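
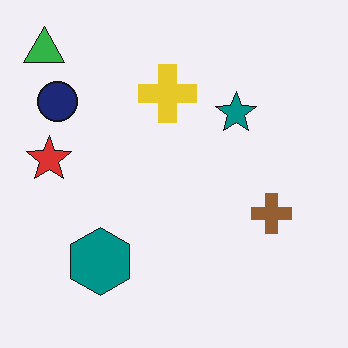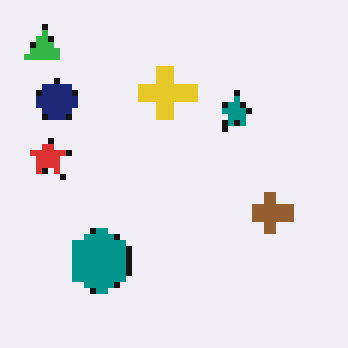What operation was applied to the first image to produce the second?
This is the original image pixelated into visible square blocks.

Shapes are reduced to large square blocks; fine edges and outlines are lost — a downscale-then-upscale (mosaic) effect.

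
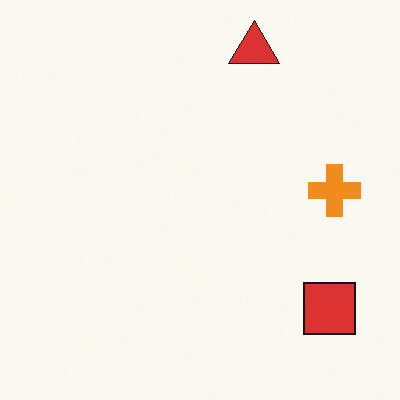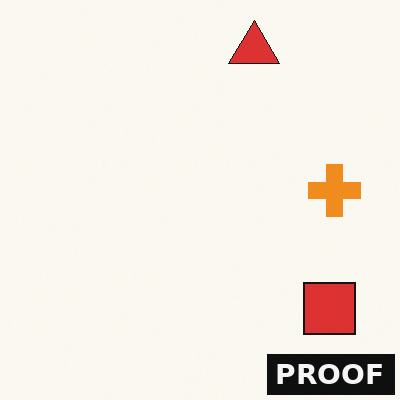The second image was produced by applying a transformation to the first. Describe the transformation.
This is the original image watermarked with the text "PROOF" in the lower-right corner.

A dark label reading "PROOF" appears in the lower-right corner.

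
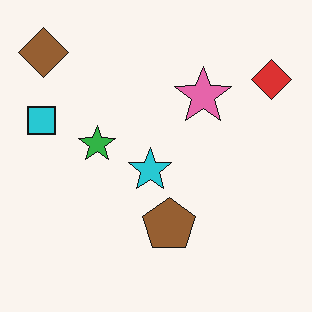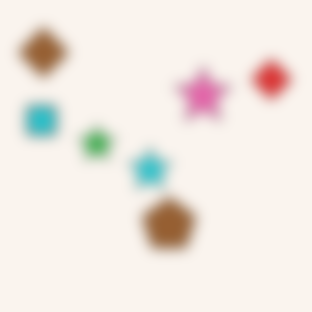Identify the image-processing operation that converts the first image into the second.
The second image is the first strongly gaussian-blurred.

Shape edges and outlines are uniformly softened across the whole image.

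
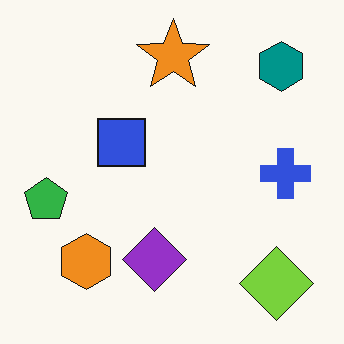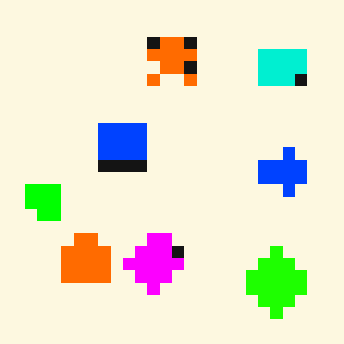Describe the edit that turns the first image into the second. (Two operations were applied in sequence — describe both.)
It was made much more vivid (saturation change), then coarsely pixelated.

All colors are more vivid — a global saturation change. Shapes are reduced to large square blocks; fine edges and outlines are lost — a downscale-then-upscale (mosaic) effect.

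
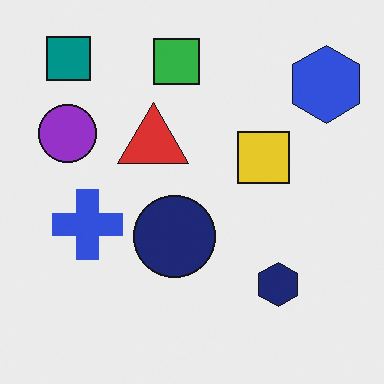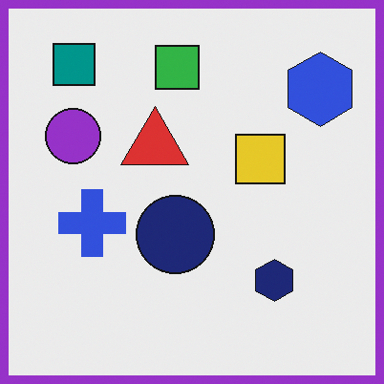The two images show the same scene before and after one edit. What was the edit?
It was framed with a purple border.

A solid purple frame runs around the edge of the second image, with the content slightly shrunk inside it.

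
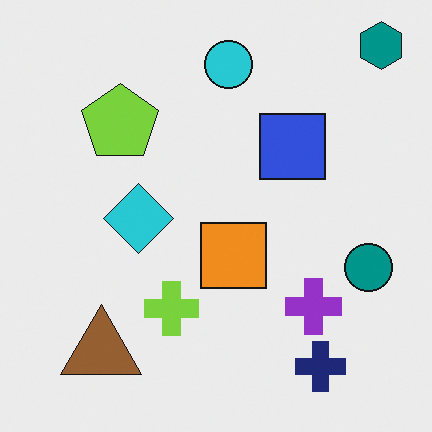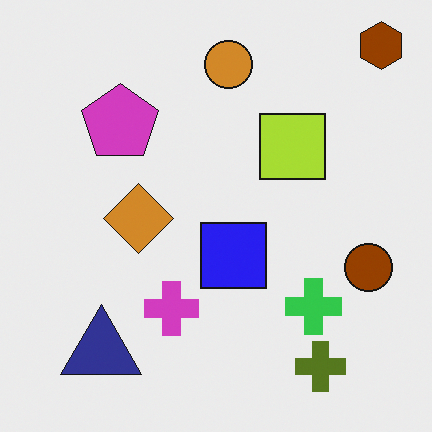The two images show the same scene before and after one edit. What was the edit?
It was hue-shifted through roughly half the color wheel.

Every shape's color has rotated by the same amount around the hue wheel — a uniform hue shift.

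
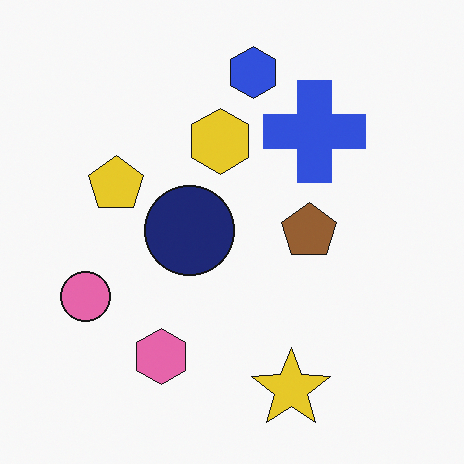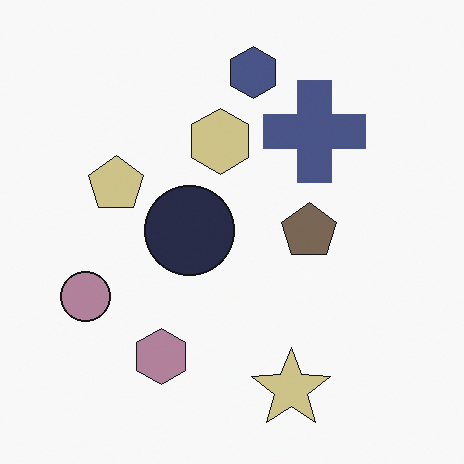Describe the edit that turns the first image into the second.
Made much more muted (saturation change).

All colors are more muted and greyish — a global saturation change.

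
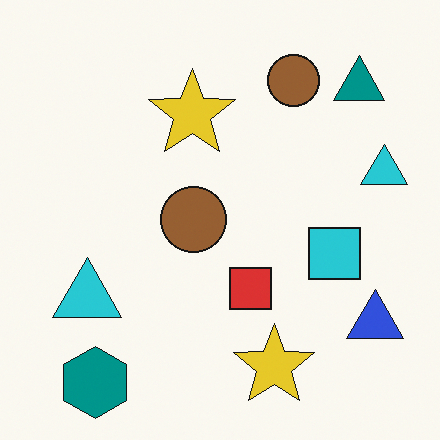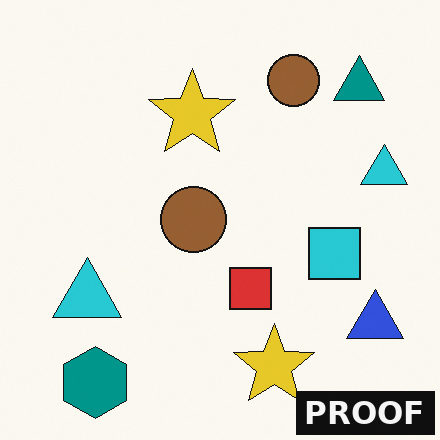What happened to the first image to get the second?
The transformation is: watermarked with the text "PROOF" in the lower-right corner.

A dark label reading "PROOF" appears in the lower-right corner.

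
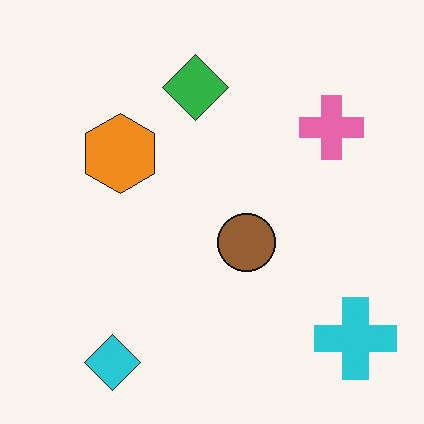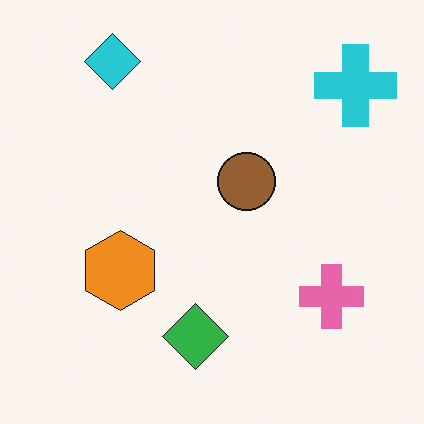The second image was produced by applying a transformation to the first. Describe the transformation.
The transformation is: flipped vertically (top ↔ bottom).

The cyan diamond is in the bottom-left of the first image and the top-left of the second — shapes on opposite sides of the horizontal midline have swapped in a mirror flip.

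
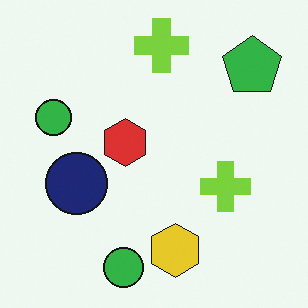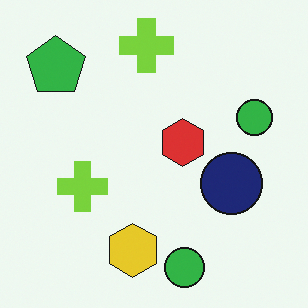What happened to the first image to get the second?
The second image is the first flipped horizontally (left ↔ right).

The green pentagon is in the top-right of the first image and the top-left of the second — shapes on opposite sides of the vertical midline have swapped in a mirror flip.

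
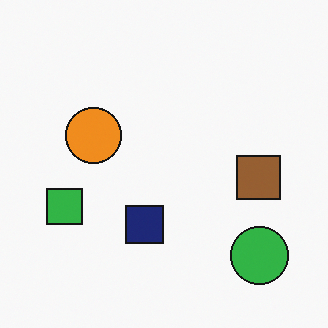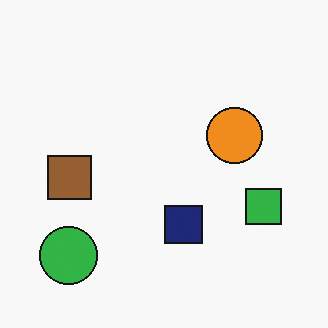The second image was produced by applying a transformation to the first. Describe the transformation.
The second image is the first flipped horizontally (left ↔ right).

The green square is in the left of the first image and the right of the second — shapes on opposite sides of the vertical midline have swapped in a mirror flip.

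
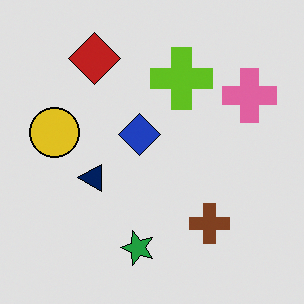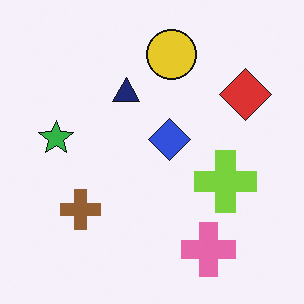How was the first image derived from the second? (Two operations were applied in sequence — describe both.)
This is the original image rotated 90° counter-clockwise, then posterized to a reduced palette.

The pink cross sits in the bottom-right of the second image and the top-right of the first — consistent with a whole-image 90° counter-clockwise rotation. Each flat color has snapped to a coarser quantized level — most visibly, the near-white background has dropped to a flat grey.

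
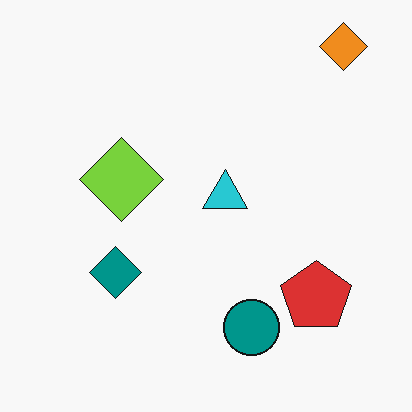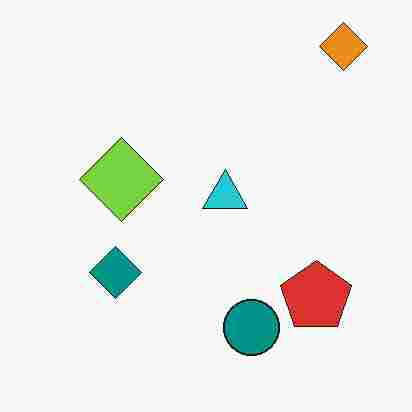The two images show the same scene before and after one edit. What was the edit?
This is the original image degraded with heavy JPEG compression.

Blocky 8×8 compression artifacts appear around shape edges and the flat background shows ringing — characteristic JPEG degradation.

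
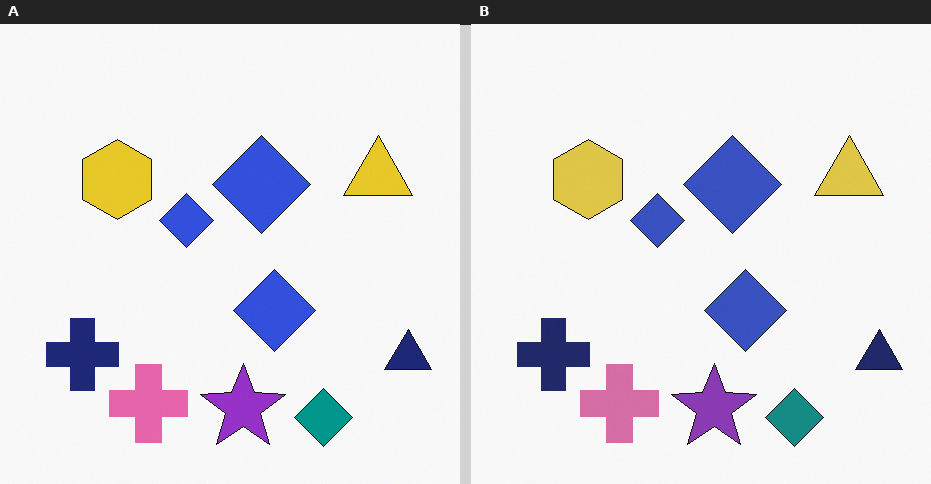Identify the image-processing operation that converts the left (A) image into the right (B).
The right (B) image is the left (A) slightly desaturated.

All colors are more muted and greyish — a global saturation change.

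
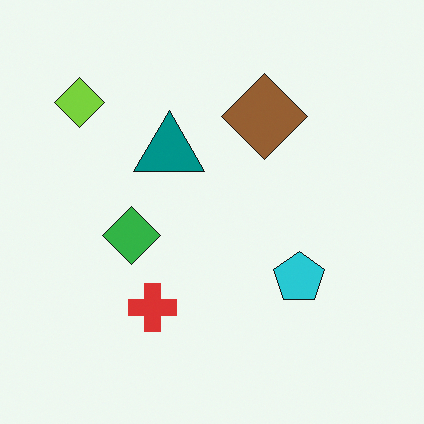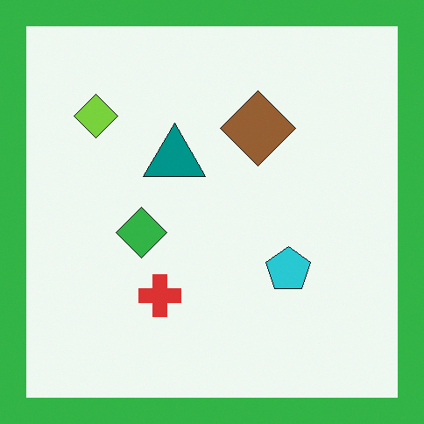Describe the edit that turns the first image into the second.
Framed with a green border.

A solid green frame runs around the edge of the second image, with the content slightly shrunk inside it.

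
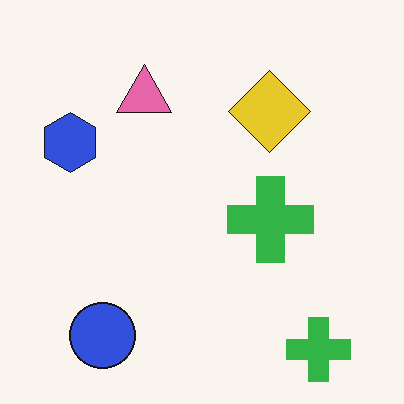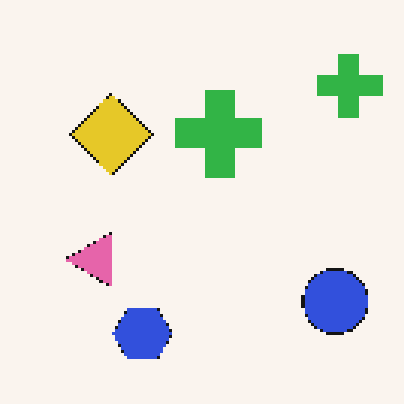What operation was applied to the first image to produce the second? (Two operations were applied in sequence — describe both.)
It was rotated 90° counter-clockwise, then lightly pixelated (a mild mosaic effect).

The blue circle sits in the bottom-left of the first image and the bottom-right of the second — consistent with a whole-image 90° counter-clockwise rotation. Shapes are reduced to large square blocks; fine edges and outlines are lost — a downscale-then-upscale (mosaic) effect.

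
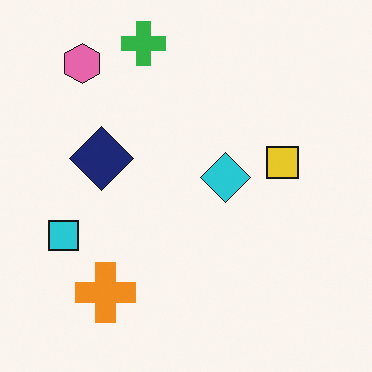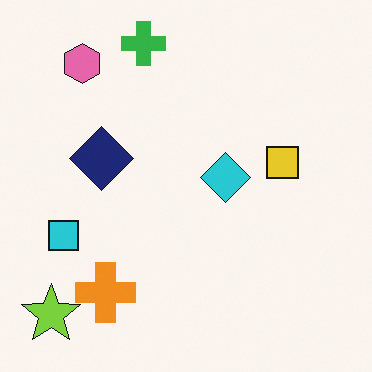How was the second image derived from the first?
It was overlaid with an additional lime star.

A lime star appears in the second image that is absent from the first.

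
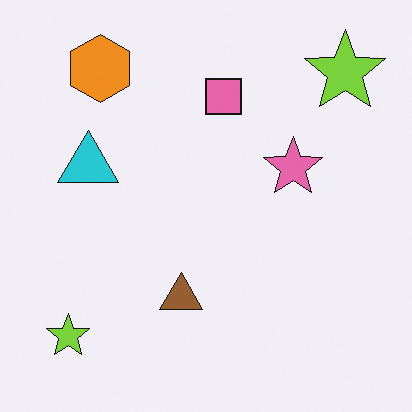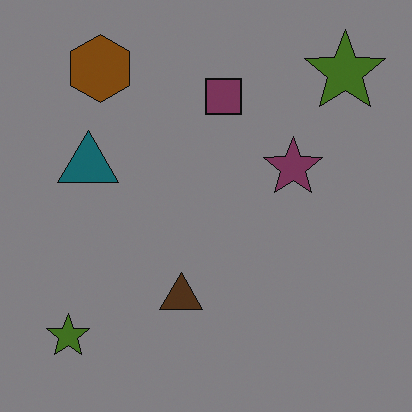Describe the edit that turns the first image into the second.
The transformation is: darkened a lot.

Every pixel — background and shapes alike — is uniformly darkened.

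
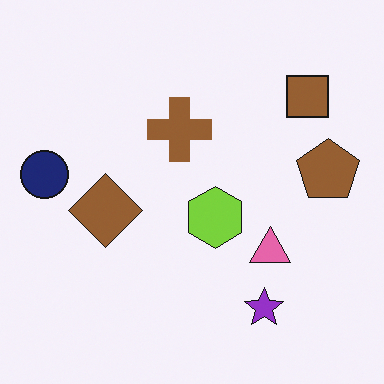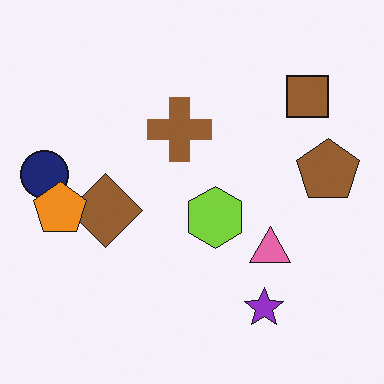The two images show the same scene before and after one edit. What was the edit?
Overlaid with an additional orange pentagon.

An orange pentagon appears in the second image that is absent from the first.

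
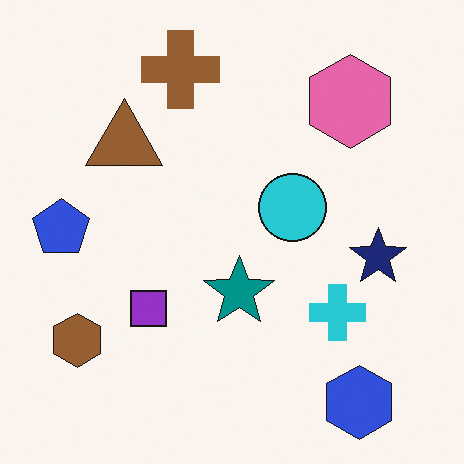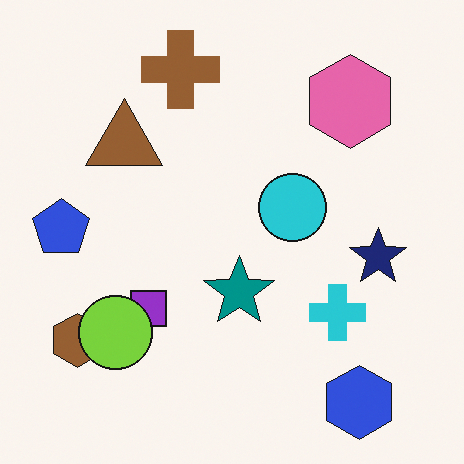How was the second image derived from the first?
The image was overlaid with an additional lime circle.

A lime circle appears in the second image that is absent from the first.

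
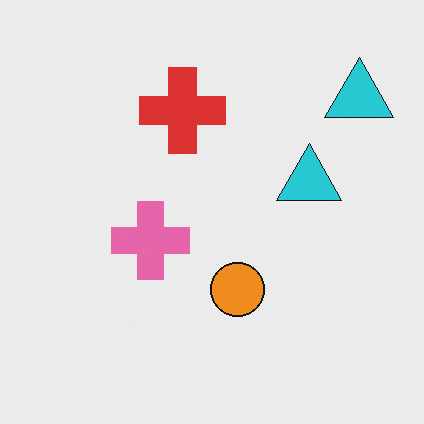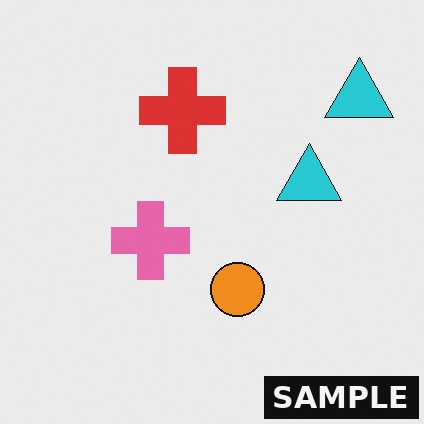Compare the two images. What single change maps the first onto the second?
It was watermarked with the text "SAMPLE" in the lower-right corner.

A dark label reading "SAMPLE" appears in the lower-right corner.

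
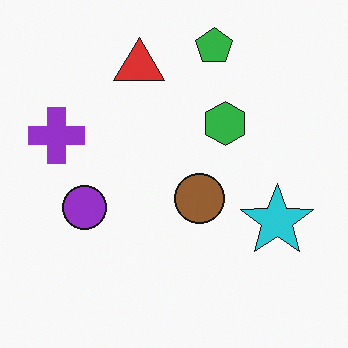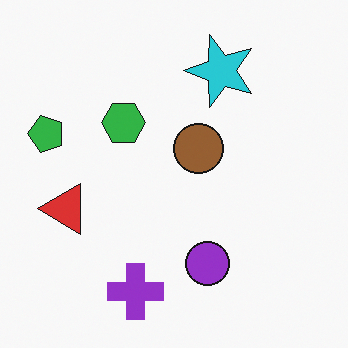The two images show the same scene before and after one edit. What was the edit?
It was rotated 90° counter-clockwise.

The green pentagon sits in the top of the first image and the left of the second — consistent with a whole-image 90° counter-clockwise rotation.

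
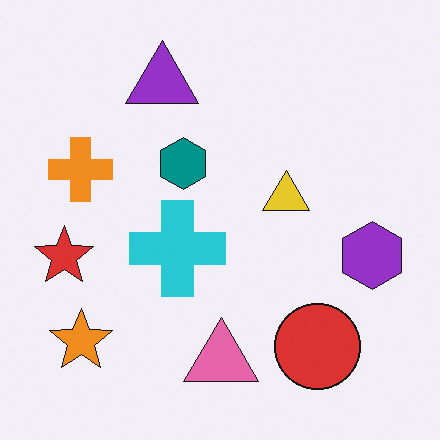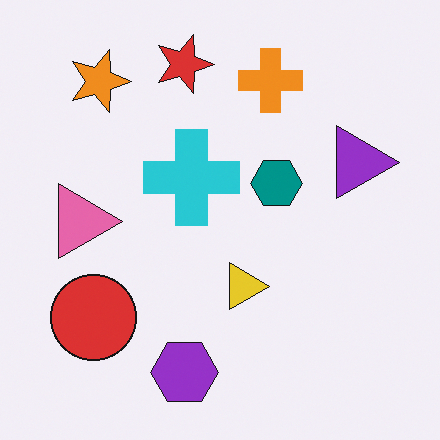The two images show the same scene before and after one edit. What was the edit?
The second image is the first rotated 90° clockwise.

The orange star sits in the bottom-left of the first image and the top-left of the second — consistent with a whole-image 90° clockwise rotation.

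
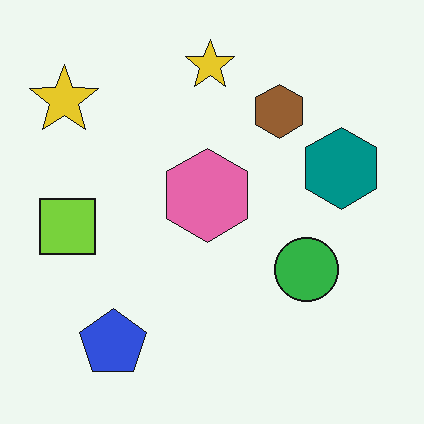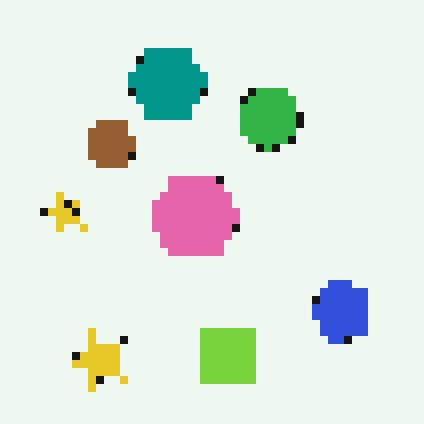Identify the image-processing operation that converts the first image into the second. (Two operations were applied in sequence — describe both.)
This is the original image moderately pixelated, then rotated 90° counter-clockwise.

Shapes are reduced to large square blocks; fine edges and outlines are lost — a downscale-then-upscale (mosaic) effect. The blue pentagon sits in the bottom-left of the first image and the bottom-right of the second — consistent with a whole-image 90° counter-clockwise rotation.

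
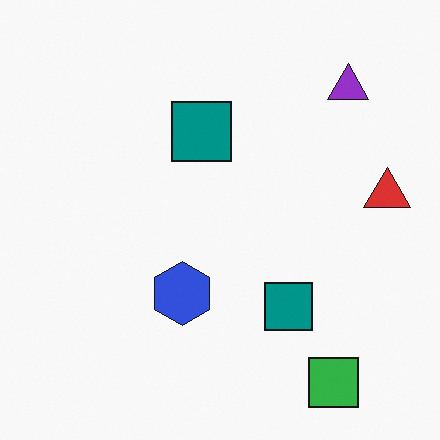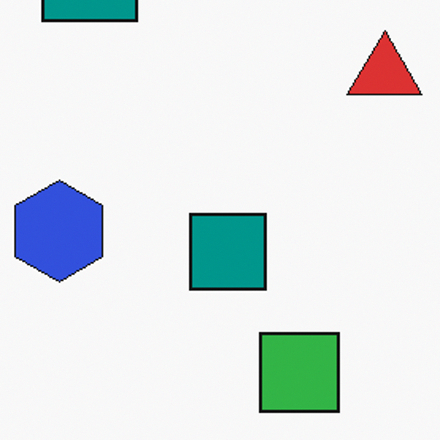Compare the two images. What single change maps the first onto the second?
It was cropped to a modestly smaller region and rescaled.

The visible shapes are larger and the field of view is narrower; shapes near the original edges may be partly or wholly outside the frame — a crop-and-rescale.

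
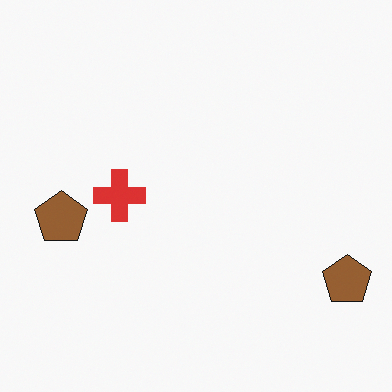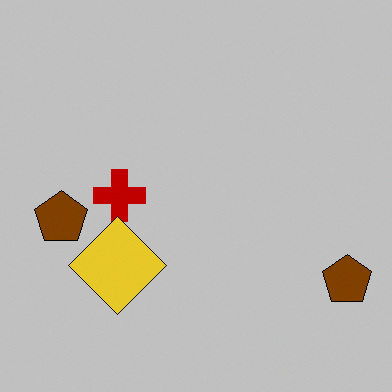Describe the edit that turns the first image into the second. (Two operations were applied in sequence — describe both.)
The transformation is: aggressively posterized, then overlaid with an additional yellow diamond.

Each flat color has snapped to a coarser quantized level — most visibly, the near-white background has dropped to a flat grey. A yellow diamond appears in the second image that is absent from the first.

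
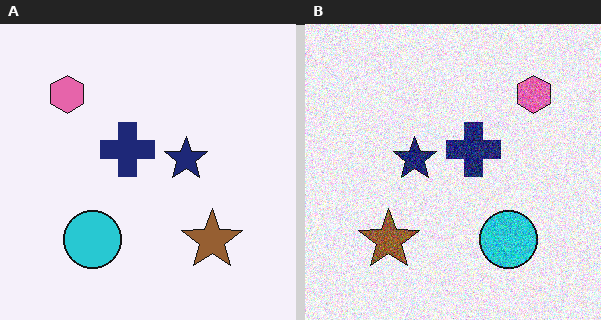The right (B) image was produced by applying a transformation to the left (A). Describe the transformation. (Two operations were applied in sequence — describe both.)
Flipped horizontally (left ↔ right), then degraded with strong gaussian noise.

The pink hexagon is in the top-left of the left (A) image and the top-right of the right (B) — shapes on opposite sides of the vertical midline have swapped in a mirror flip. Random speckle covers the whole image, including the flat background.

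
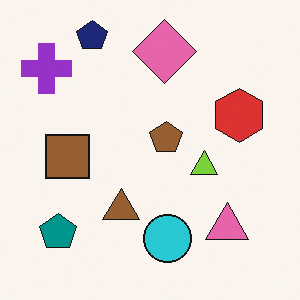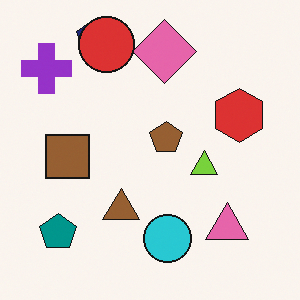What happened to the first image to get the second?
This is the original image overlaid with an additional red circle.

A red circle appears in the second image that is absent from the first.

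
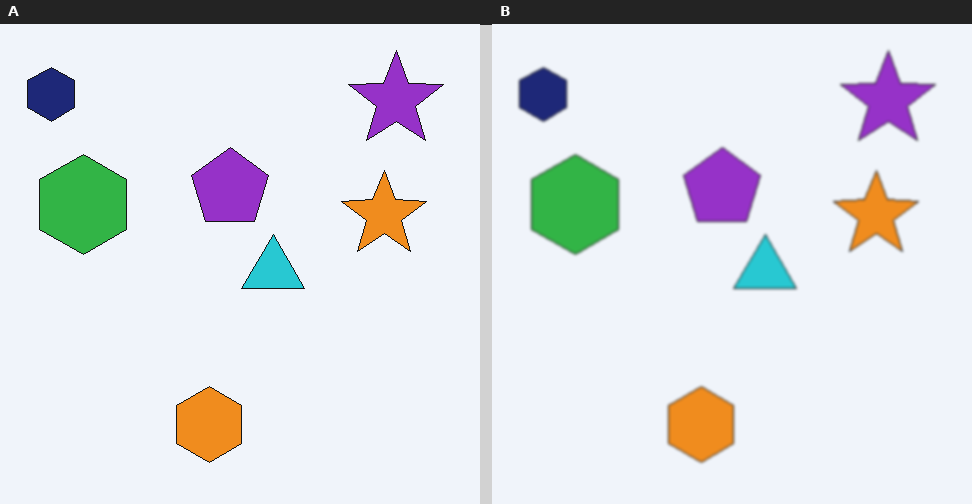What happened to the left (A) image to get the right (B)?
It was given a subtle gaussian blur.

Shape edges and outlines are uniformly softened across the whole image.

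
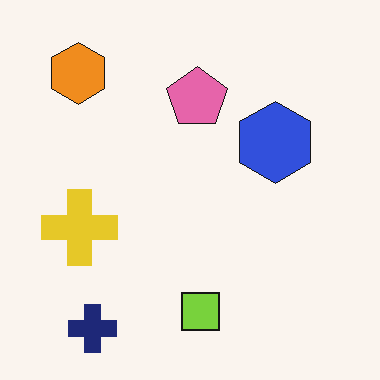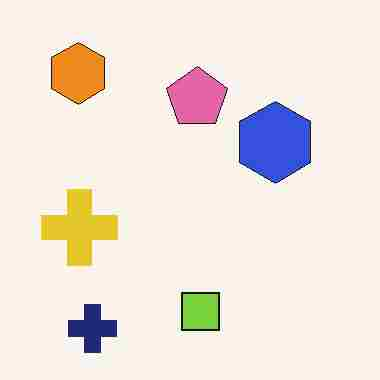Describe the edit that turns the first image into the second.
This is the original image degraded with heavy JPEG compression.

Blocky 8×8 compression artifacts appear around shape edges and the flat background shows ringing — characteristic JPEG degradation.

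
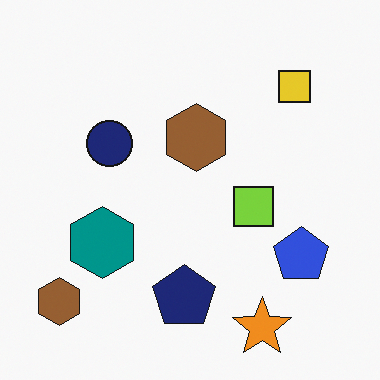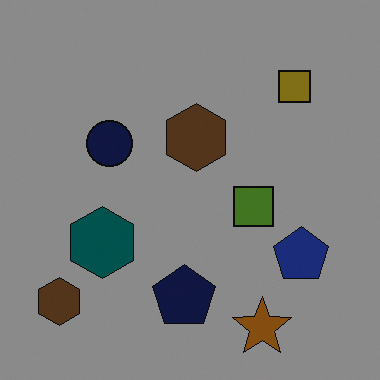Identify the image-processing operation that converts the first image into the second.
The transformation is: substantially darkened.

Every pixel — background and shapes alike — is uniformly darkened.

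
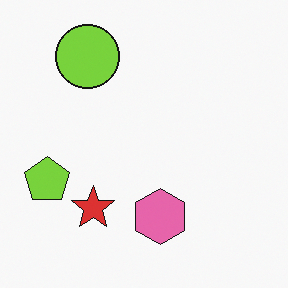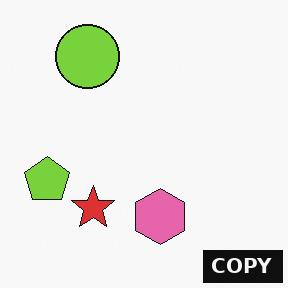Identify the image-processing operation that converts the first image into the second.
It was watermarked with the text "COPY" in the lower-right corner.

A dark label reading "COPY" appears in the lower-right corner.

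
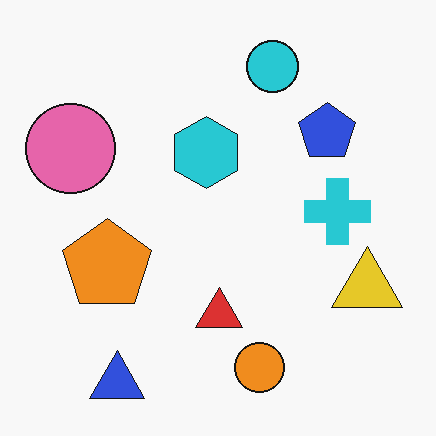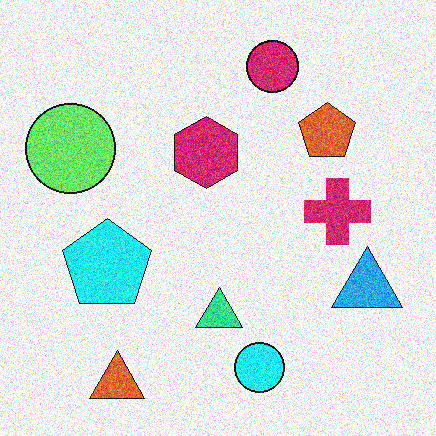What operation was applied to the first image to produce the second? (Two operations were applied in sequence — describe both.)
The second image is the first hue-shifted noticeably, then degraded with heavy additive noise.

Every shape's color has rotated by the same amount around the hue wheel — a uniform hue shift. Random speckle covers the whole image, including the flat background.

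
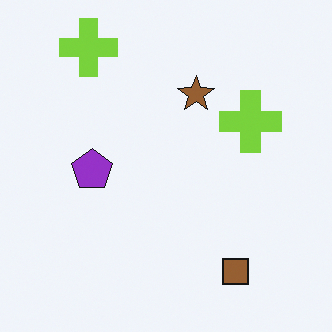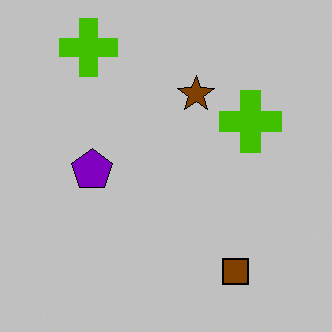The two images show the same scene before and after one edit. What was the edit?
This is the original image heavily posterized to just a handful of flat colors.

Each flat color has snapped to a coarser quantized level — most visibly, the near-white background has dropped to a flat grey.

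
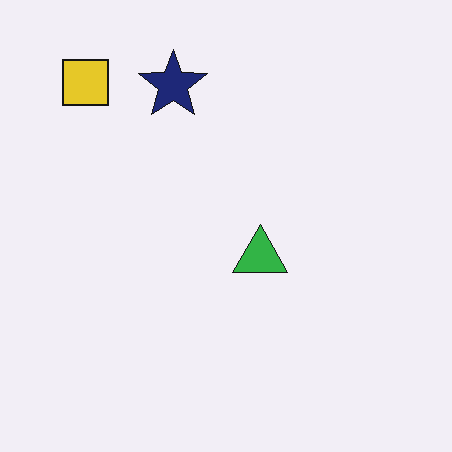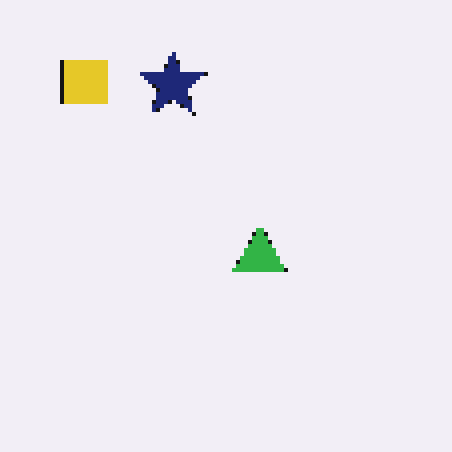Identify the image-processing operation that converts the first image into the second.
The second image is the first mildly pixelated.

Shapes are reduced to large square blocks; fine edges and outlines are lost — a downscale-then-upscale (mosaic) effect.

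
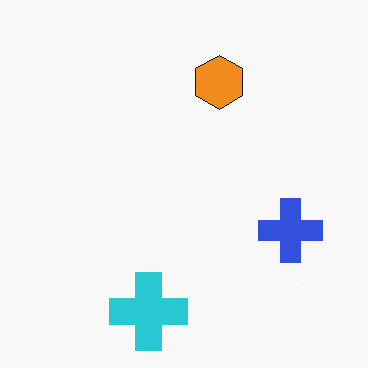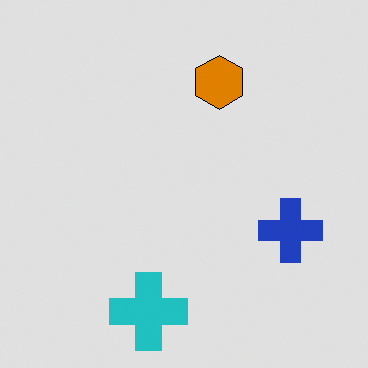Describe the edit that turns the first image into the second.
Posterized to a reduced palette.

Each flat color has snapped to a coarser quantized level — most visibly, the near-white background has dropped to a flat grey.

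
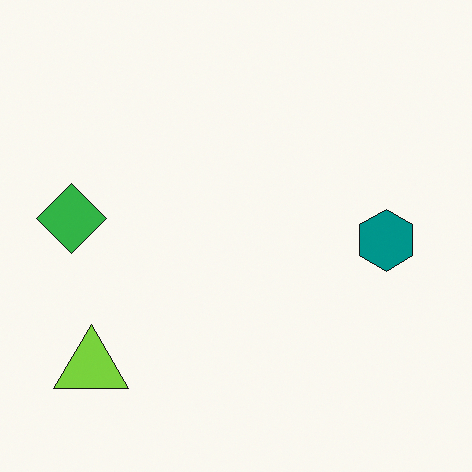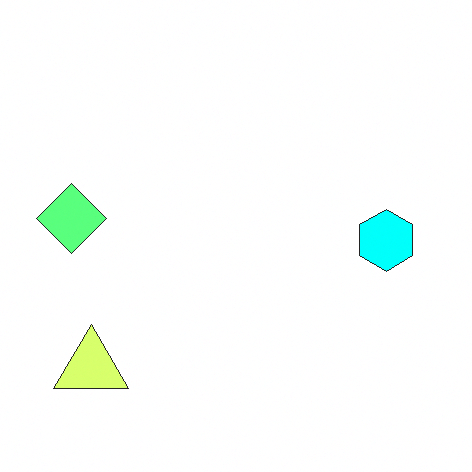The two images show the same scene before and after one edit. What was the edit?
The second image is the first brightened a lot.

Every pixel — background and shapes alike — is uniformly brightened.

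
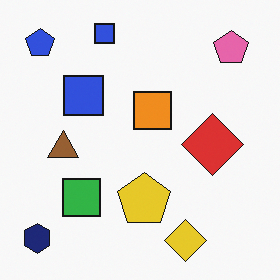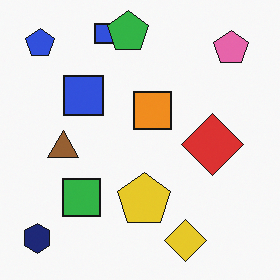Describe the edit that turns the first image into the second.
Overlaid with an additional green pentagon.

A green pentagon appears in the second image that is absent from the first.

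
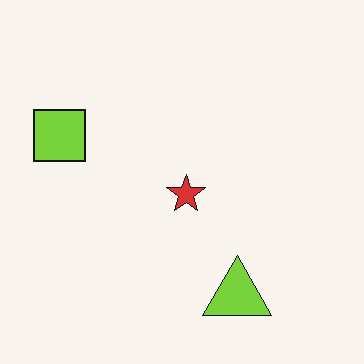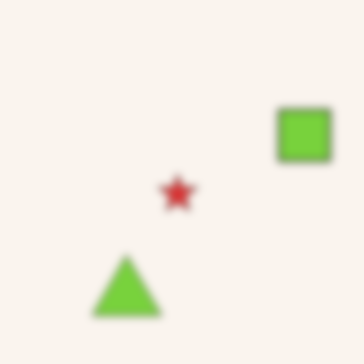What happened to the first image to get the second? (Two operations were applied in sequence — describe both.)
It was noticeably gaussian-blurred, then flipped horizontally (left ↔ right).

Shape edges and outlines are uniformly softened across the whole image. The lime square is in the left of the first image and the right of the second — shapes on opposite sides of the vertical midline have swapped in a mirror flip.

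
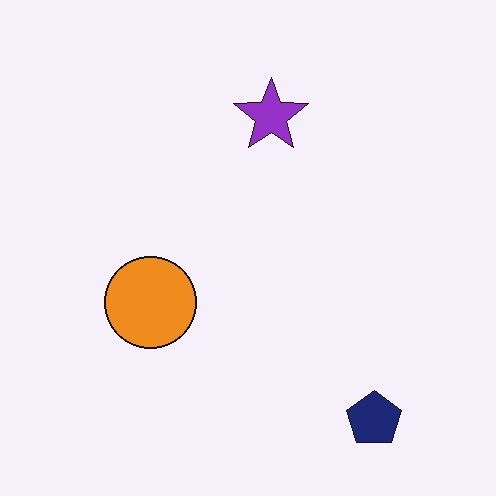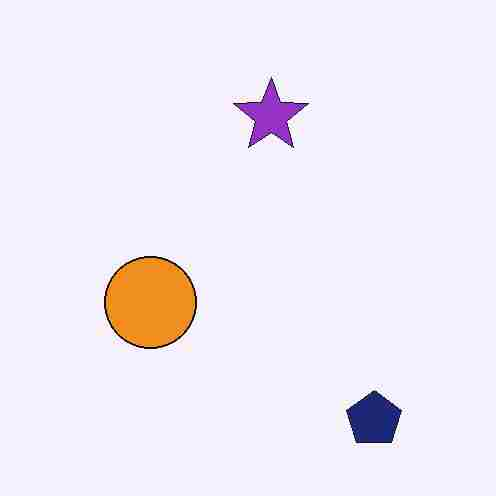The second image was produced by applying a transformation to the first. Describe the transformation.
Degraded with heavy JPEG compression.

Blocky 8×8 compression artifacts appear around shape edges and the flat background shows ringing — characteristic JPEG degradation.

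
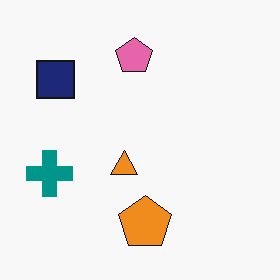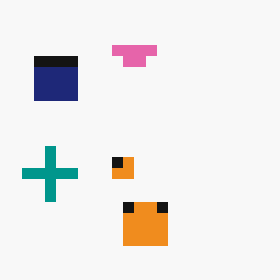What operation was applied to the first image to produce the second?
The image was heavily pixelated into large blocks.

Shapes are reduced to large square blocks; fine edges and outlines are lost — a downscale-then-upscale (mosaic) effect.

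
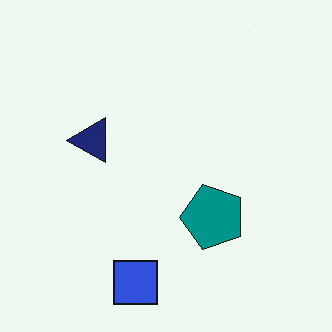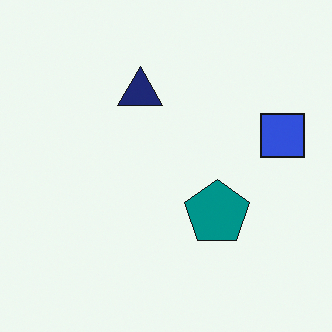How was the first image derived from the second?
Transposed (reflected across the top-left ↔ bottom-right diagonal).

Shapes have swapped their row and column positions — what was in the top-right is now in the bottom-left — a diagonal reflection.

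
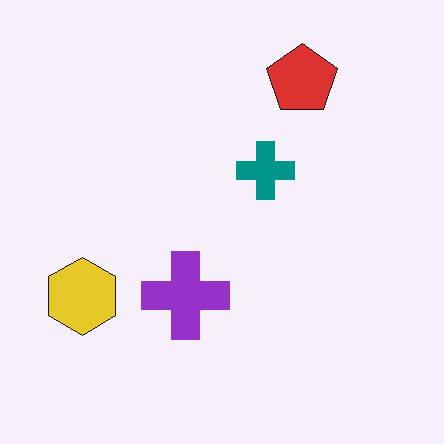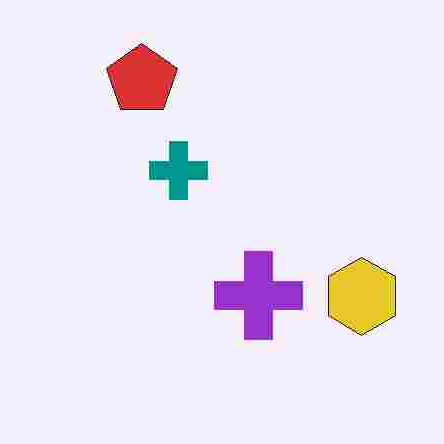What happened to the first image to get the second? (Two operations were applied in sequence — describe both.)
The image was heavily JPEG-compressed with obvious blocking artifacts, then flipped horizontally (left ↔ right).

Blocky 8×8 compression artifacts appear around shape edges and the flat background shows ringing — characteristic JPEG degradation. The yellow hexagon is in the left of the first image and the right of the second — shapes on opposite sides of the vertical midline have swapped in a mirror flip.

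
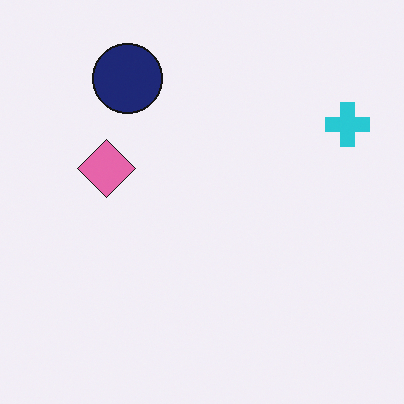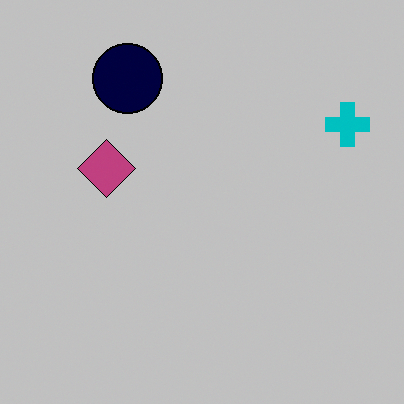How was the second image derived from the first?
This is the original image aggressively posterized.

Each flat color has snapped to a coarser quantized level — most visibly, the near-white background has dropped to a flat grey.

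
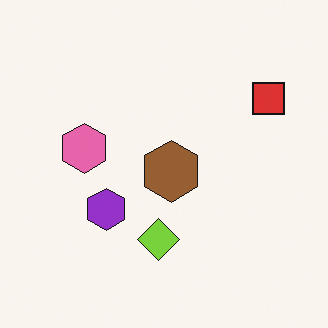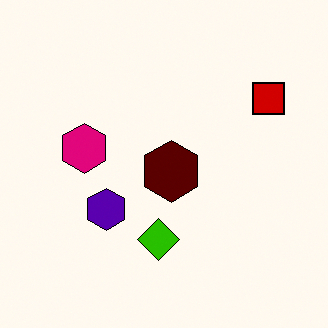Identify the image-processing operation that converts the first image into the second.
The transformation is: boosted in contrast.

Tones are pushed away from mid-grey across the whole image — a global contrast change.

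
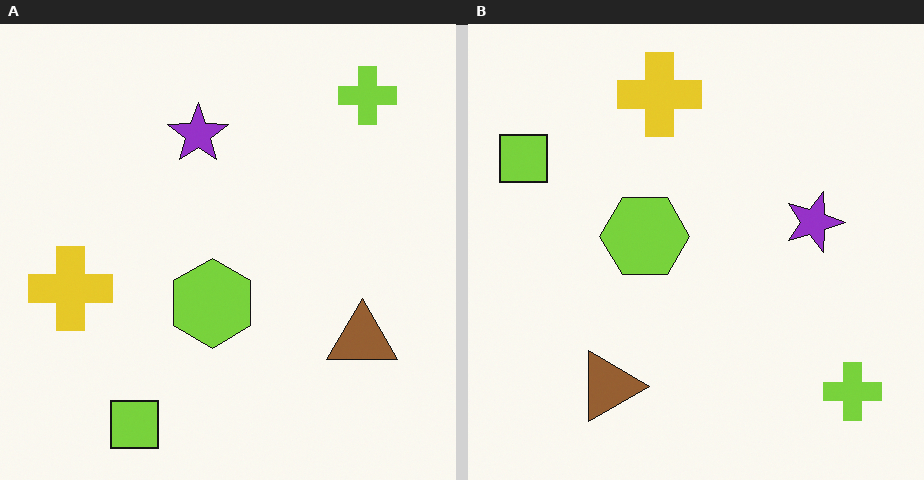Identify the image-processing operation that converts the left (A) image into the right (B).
This is the original image rotated 90° clockwise.

The lime cross sits in the top-right of the left (A) image and the bottom-right of the right (B) — consistent with a whole-image 90° clockwise rotation.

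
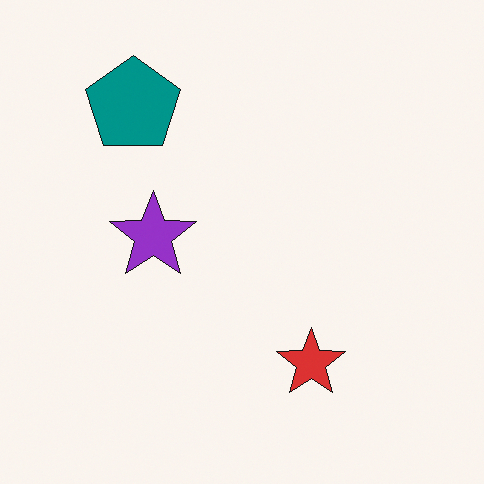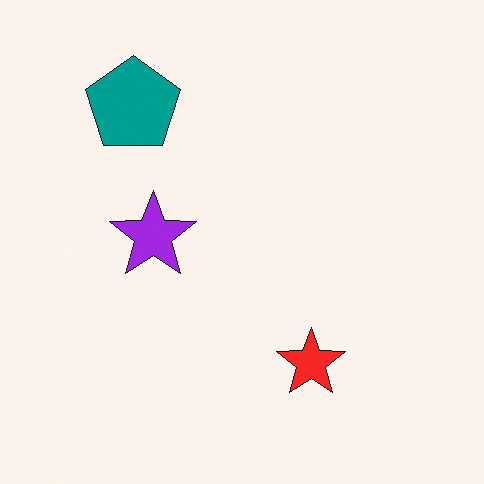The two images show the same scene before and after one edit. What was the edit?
The second image is the first slightly oversaturated.

All colors are more vivid — a global saturation change.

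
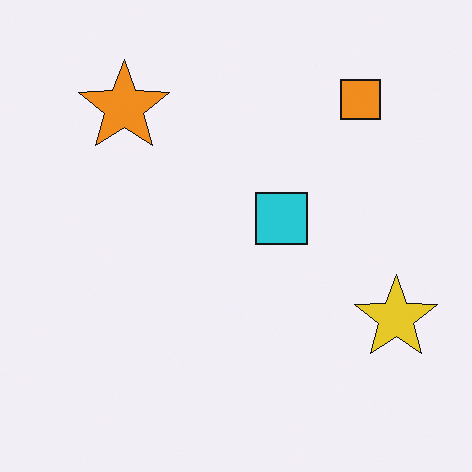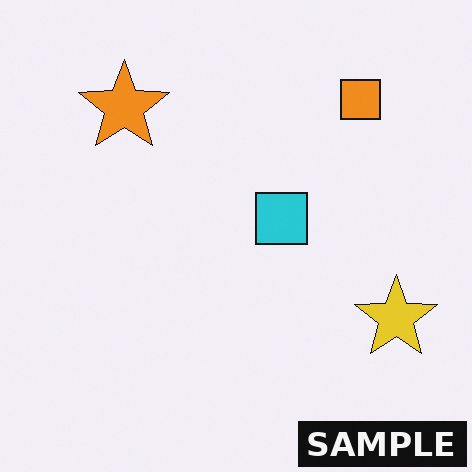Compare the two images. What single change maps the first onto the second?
It was watermarked with the text "SAMPLE" in the lower-right corner.

A dark label reading "SAMPLE" appears in the lower-right corner.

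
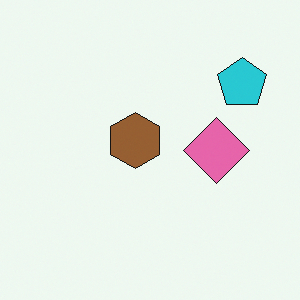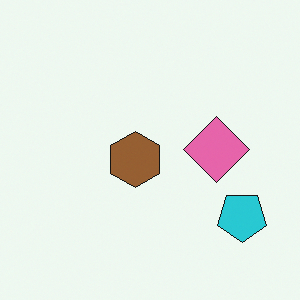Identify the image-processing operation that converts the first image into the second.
This is the original image flipped vertically (top ↔ bottom).

The cyan pentagon is in the top-right of the first image and the bottom-right of the second — shapes on opposite sides of the horizontal midline have swapped in a mirror flip.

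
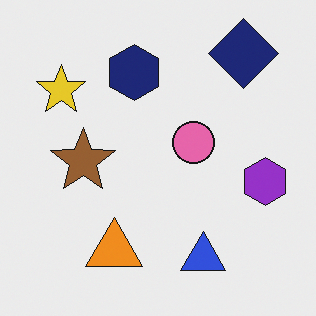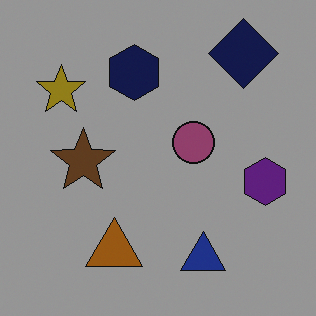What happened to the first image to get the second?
Darkened a lot.

Every pixel — background and shapes alike — is uniformly darkened.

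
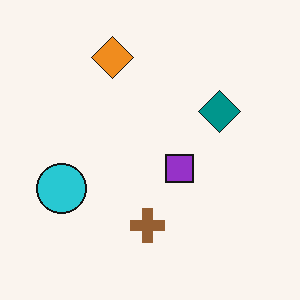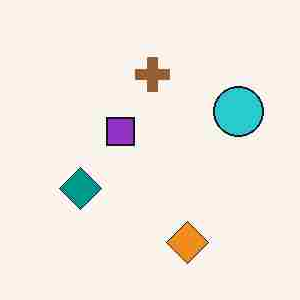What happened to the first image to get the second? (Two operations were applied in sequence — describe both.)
Heavily JPEG-compressed with obvious blocking artifacts, then rotated 180°.

Blocky 8×8 compression artifacts appear around shape edges and the flat background shows ringing — characteristic JPEG degradation. The orange diamond sits in the top of the first image and the bottom of the second — consistent with a whole-image 180° rotation.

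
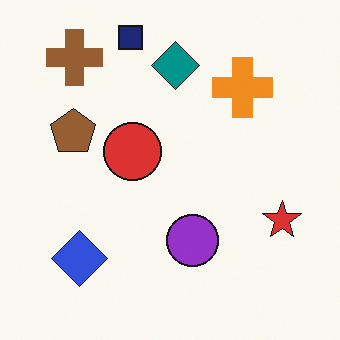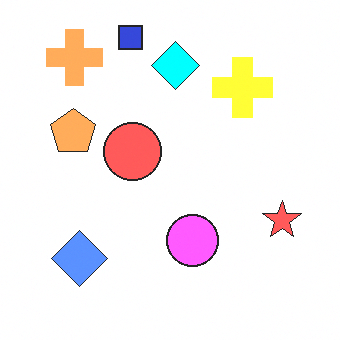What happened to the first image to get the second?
The image was substantially brightened.

Every pixel — background and shapes alike — is uniformly brightened.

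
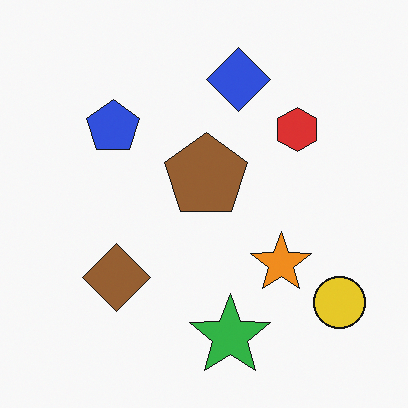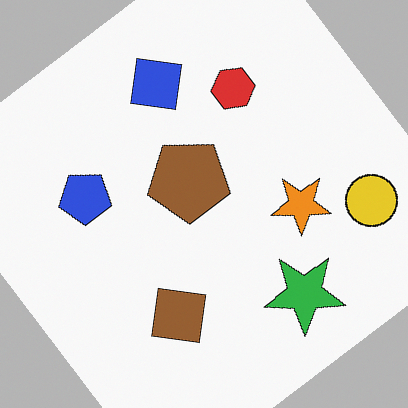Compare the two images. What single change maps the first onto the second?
It was rotated counter-clockwise by a large amount — several tens of degrees.

Every shape is tilted by the same angle and the image corners show triangular fill wedges — a whole-image rotation by a non-right angle.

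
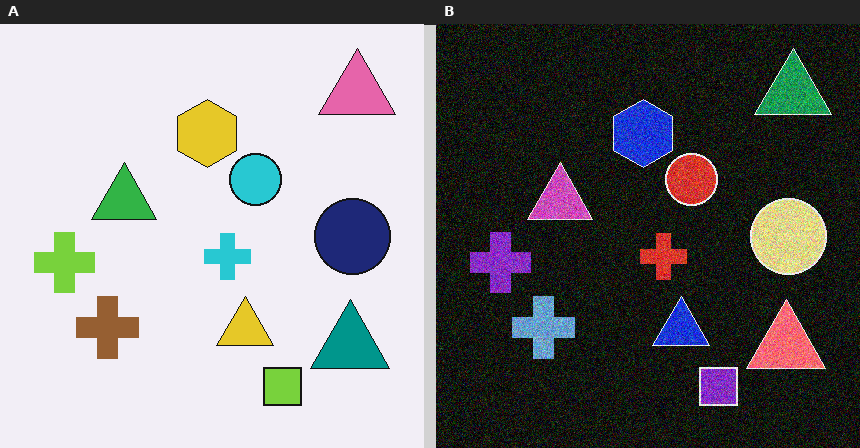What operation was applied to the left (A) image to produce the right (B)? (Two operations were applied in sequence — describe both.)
The transformation is: color-inverted (negative), then degraded with a thick layer of grain.

The light background has become dark and every shape's color is its complement — a photographic negative. Random speckle covers the whole image, including the flat background.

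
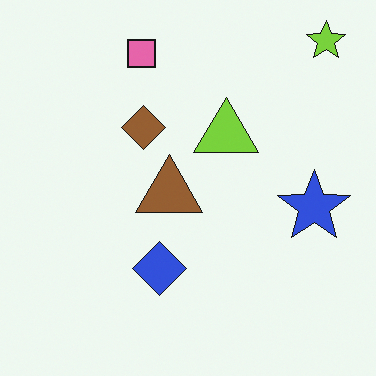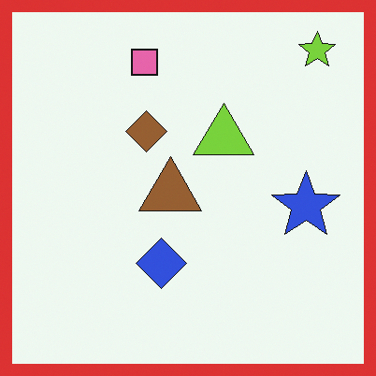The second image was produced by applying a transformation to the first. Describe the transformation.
This is the original image framed with a red border.

A solid red frame runs around the edge of the second image, with the content slightly shrunk inside it.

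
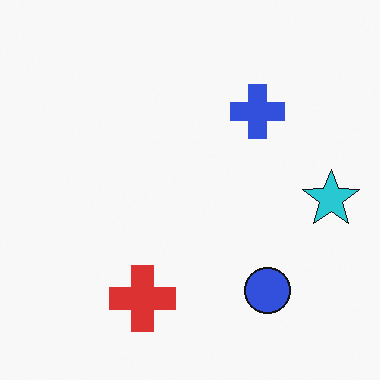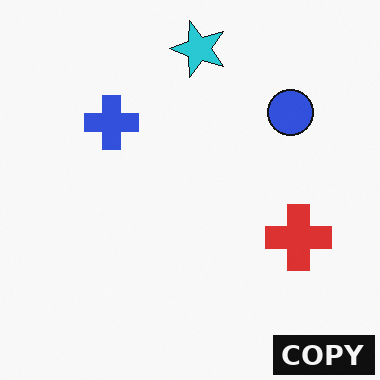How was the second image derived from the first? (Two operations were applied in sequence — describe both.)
Rotated 90° counter-clockwise, then watermarked with the text "COPY" in the lower-right corner.

The cyan star sits in the right of the first image and the top of the second — consistent with a whole-image 90° counter-clockwise rotation. A dark label reading "COPY" appears in the lower-right corner.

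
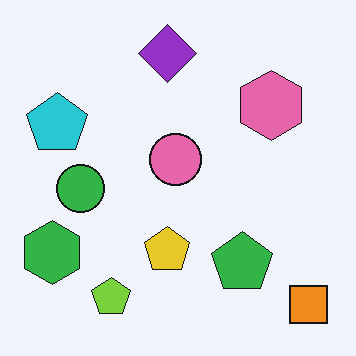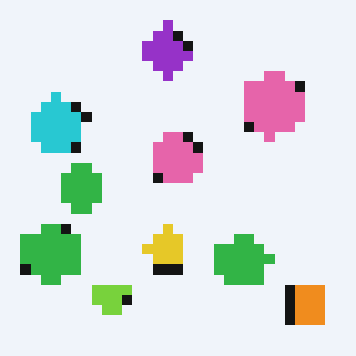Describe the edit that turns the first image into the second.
The second image is the first coarsely pixelated.

Shapes are reduced to large square blocks; fine edges and outlines are lost — a downscale-then-upscale (mosaic) effect.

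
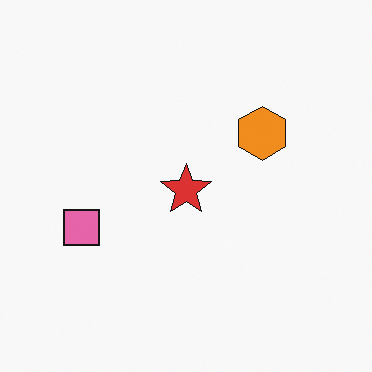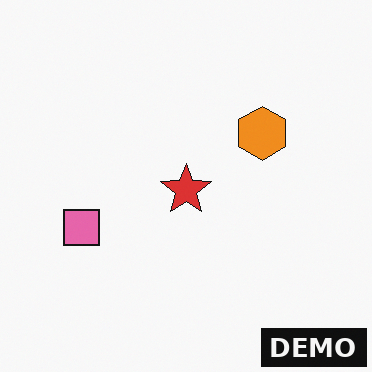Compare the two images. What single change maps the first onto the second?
This is the original image watermarked with the text "DEMO" in the lower-right corner.

A dark label reading "DEMO" appears in the lower-right corner.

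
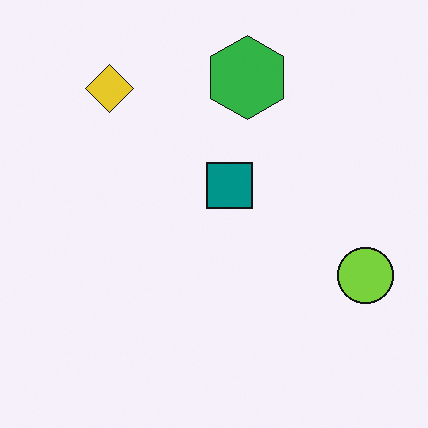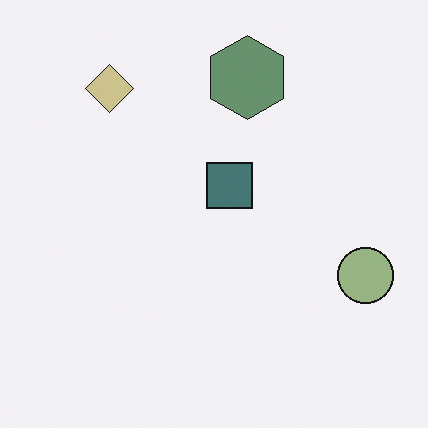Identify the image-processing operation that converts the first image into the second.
It was heavily desaturated.

All colors are more muted and greyish — a global saturation change.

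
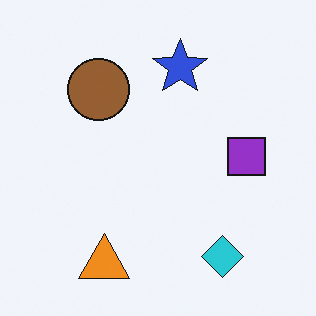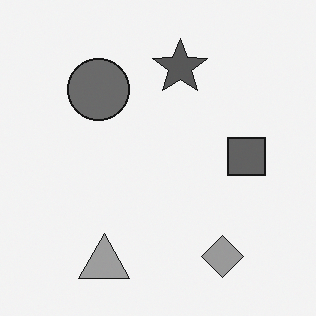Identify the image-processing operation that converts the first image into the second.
Converted to grayscale.

All color is removed — every shape is now a shade of grey.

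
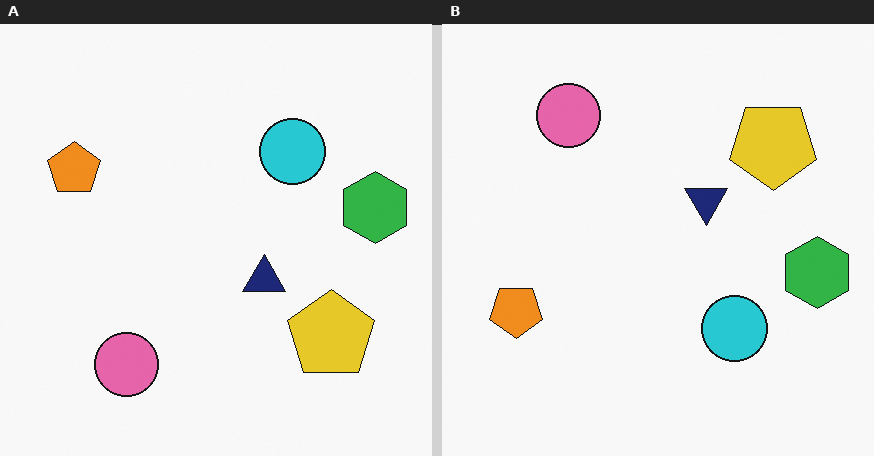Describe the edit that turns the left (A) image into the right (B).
The transformation is: flipped vertically (top ↔ bottom).

The pink circle is in the bottom-left of the left (A) image and the top-left of the right (B) — shapes on opposite sides of the horizontal midline have swapped in a mirror flip.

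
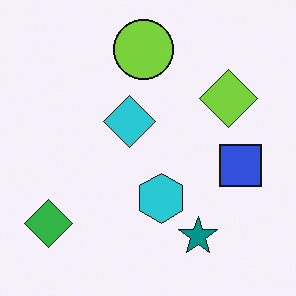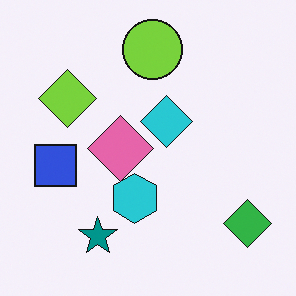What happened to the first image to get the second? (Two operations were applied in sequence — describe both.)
Flipped horizontally (left ↔ right), then overlaid with an additional pink diamond.

The green diamond is in the bottom-left of the first image and the bottom-right of the second — shapes on opposite sides of the vertical midline have swapped in a mirror flip. A pink diamond appears in the second image that is absent from the first.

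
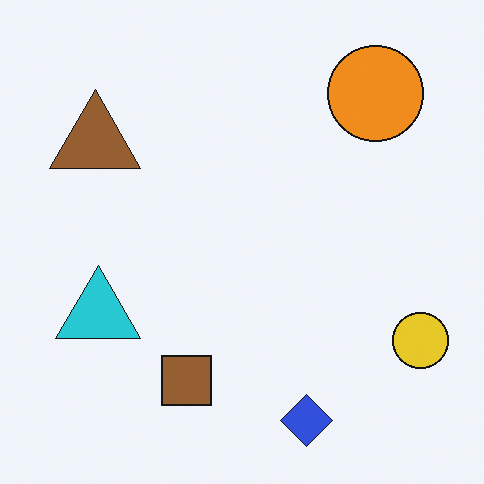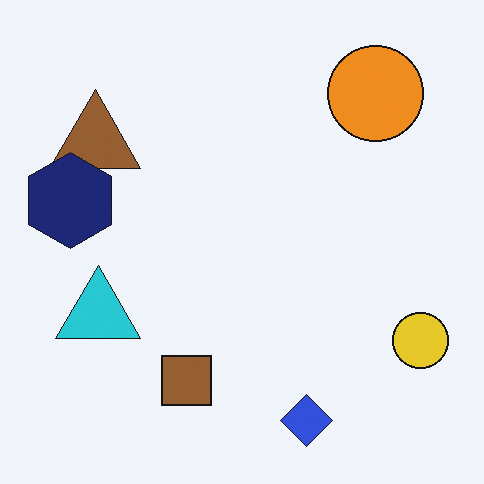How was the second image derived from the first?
The transformation is: overlaid with an additional navy hexagon.

A navy hexagon appears in the second image that is absent from the first.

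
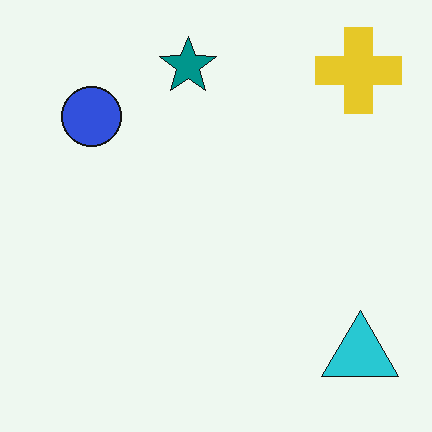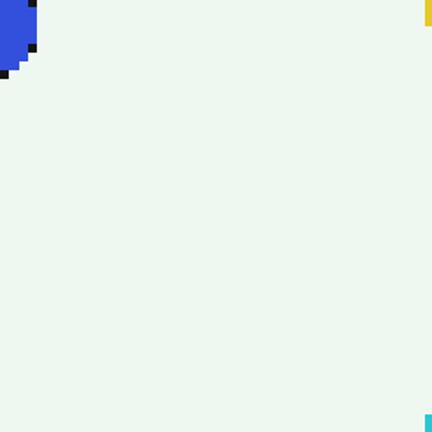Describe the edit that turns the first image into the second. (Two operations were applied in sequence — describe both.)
The image was lightly pixelated (a mild mosaic effect), then cropped to a noticeably smaller region and rescaled.

Shapes are reduced to large square blocks; fine edges and outlines are lost — a downscale-then-upscale (mosaic) effect. The visible shapes are larger and the field of view is narrower; shapes near the original edges may be partly or wholly outside the frame — a crop-and-rescale.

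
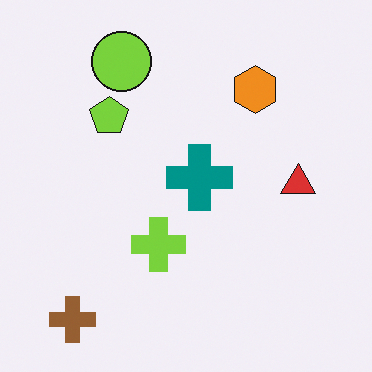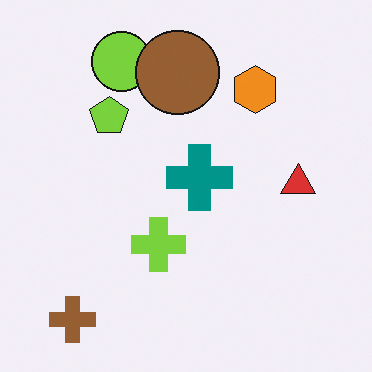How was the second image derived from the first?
The second image is the first overlaid with an additional brown circle.

A brown circle appears in the second image that is absent from the first.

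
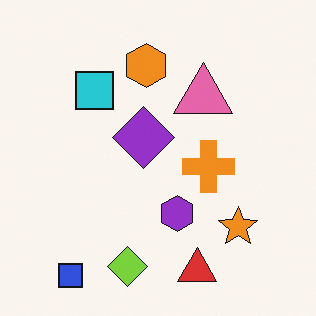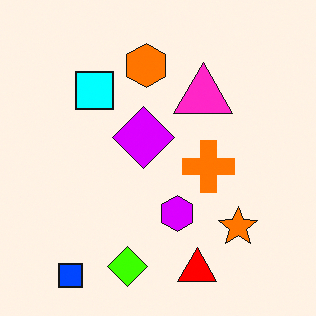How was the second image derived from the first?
This is the original image heavily oversaturated.

All colors are more vivid — a global saturation change.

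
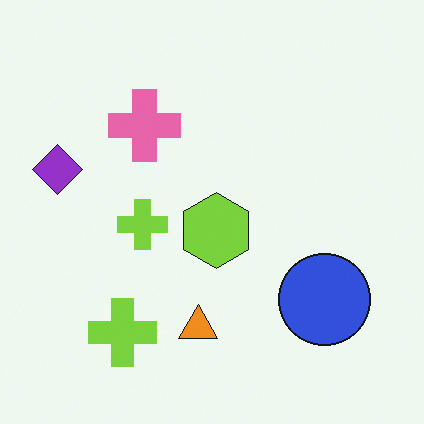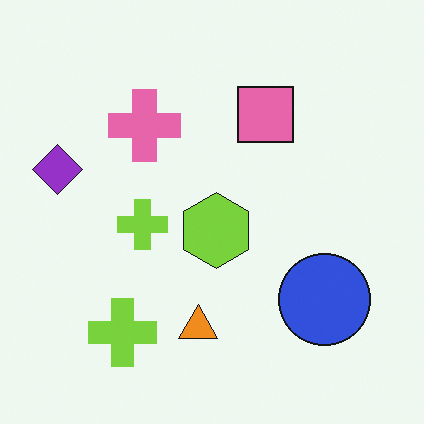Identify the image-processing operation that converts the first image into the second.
Overlaid with an additional pink square.

A pink square appears in the second image that is absent from the first.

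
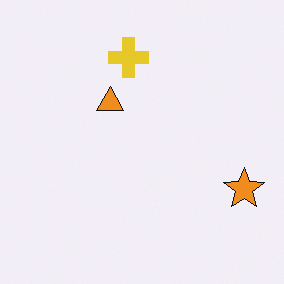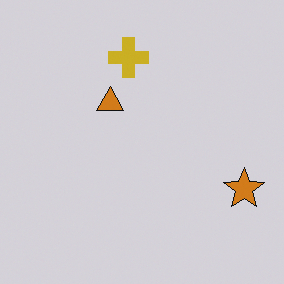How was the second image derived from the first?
The image was darkened a little.

Every pixel — background and shapes alike — is uniformly darkened.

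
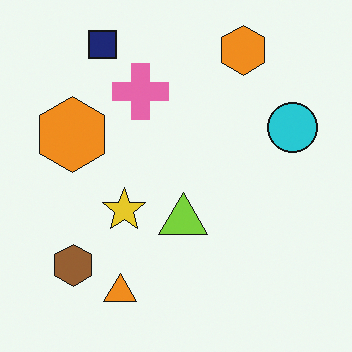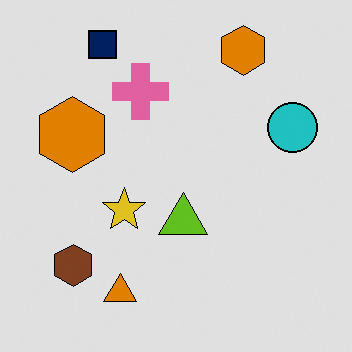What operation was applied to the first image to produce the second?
Moderately posterized.

Each flat color has snapped to a coarser quantized level — most visibly, the near-white background has dropped to a flat grey.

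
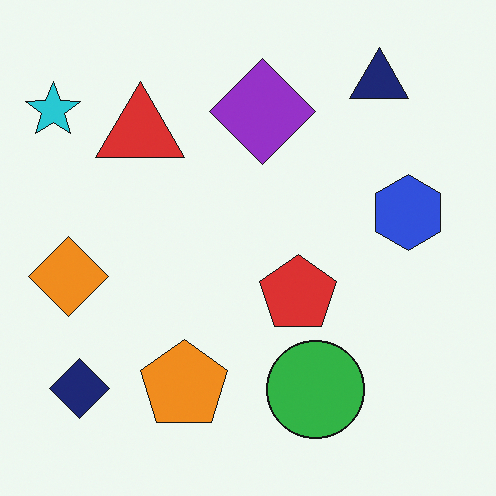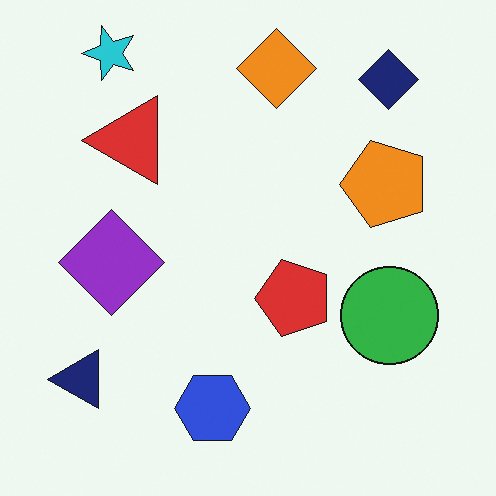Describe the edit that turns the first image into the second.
The image was transposed (reflected across the top-left ↔ bottom-right diagonal).

Shapes have swapped their row and column positions — what was in the top-right is now in the bottom-left — a diagonal reflection.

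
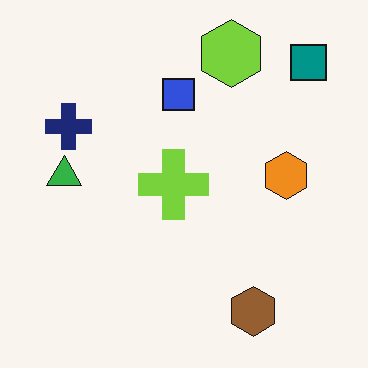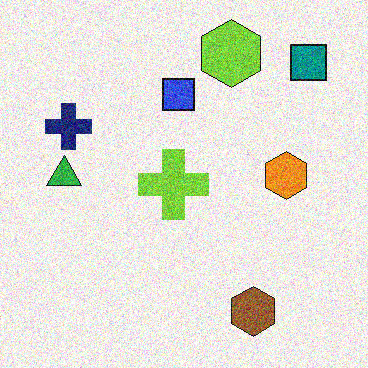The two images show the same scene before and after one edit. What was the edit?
The transformation is: degraded with heavy additive noise.

Random speckle covers the whole image, including the flat background.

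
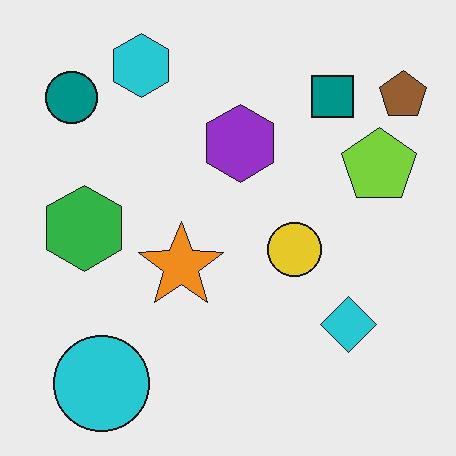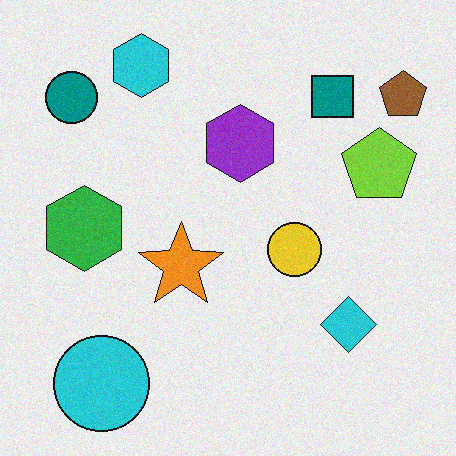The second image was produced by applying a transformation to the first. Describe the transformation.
The transformation is: degraded with a light layer of grain.

Random speckle covers the whole image, including the flat background.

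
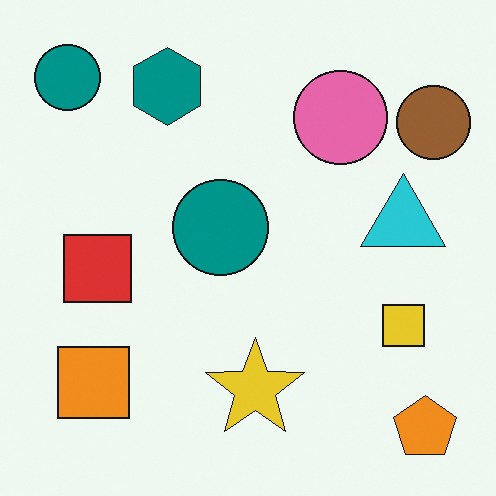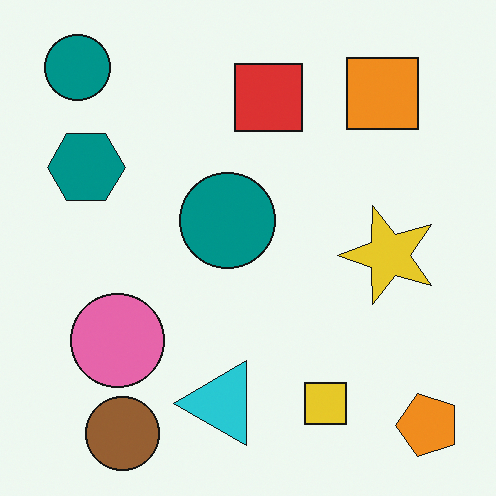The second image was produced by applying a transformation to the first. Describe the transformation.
Transposed (reflected across the top-left ↔ bottom-right diagonal).

Shapes have swapped their row and column positions — what was in the top-right is now in the bottom-left — a diagonal reflection.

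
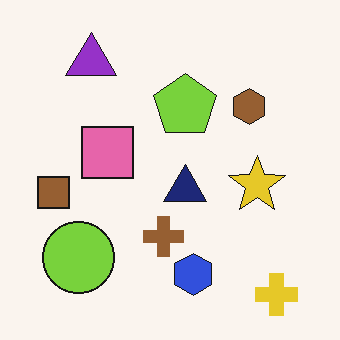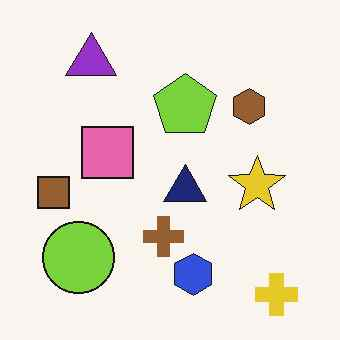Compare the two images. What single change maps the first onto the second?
Given moderate JPEG compression.

Blocky 8×8 compression artifacts appear around shape edges and the flat background shows ringing — characteristic JPEG degradation.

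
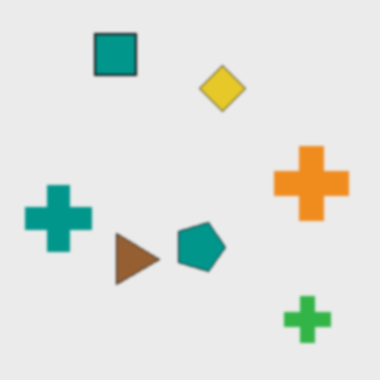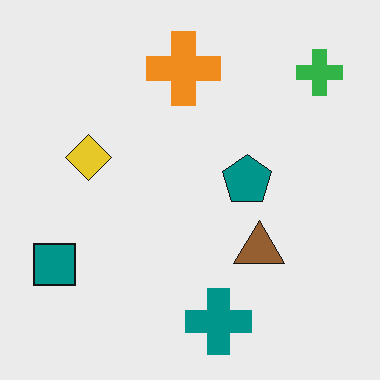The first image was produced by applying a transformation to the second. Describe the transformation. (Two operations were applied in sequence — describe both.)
The first image is the second rotated 90° clockwise, then lightly blurred.

The green cross sits in the top-right of the second image and the bottom-right of the first — consistent with a whole-image 90° clockwise rotation. Shape edges and outlines are uniformly softened across the whole image.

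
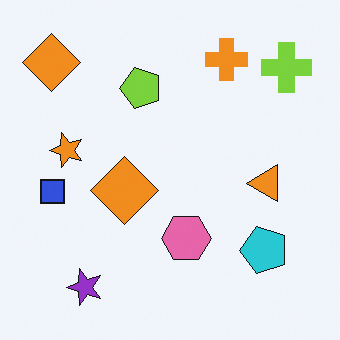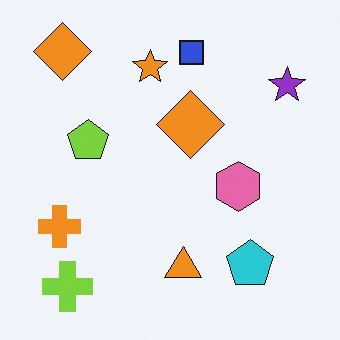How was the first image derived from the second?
This is the original image transposed (reflected across the top-left ↔ bottom-right diagonal).

Shapes have swapped their row and column positions — what was in the top-right is now in the bottom-left — a diagonal reflection.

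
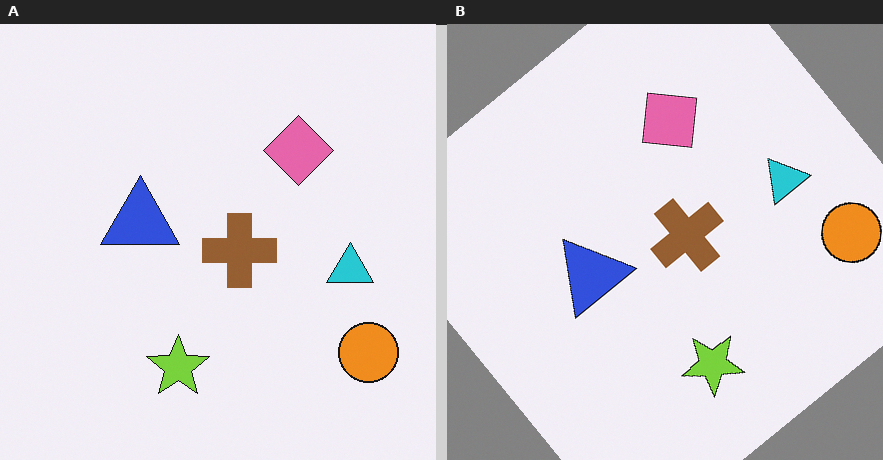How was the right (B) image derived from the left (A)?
Rotated counter-clockwise by a large amount — several tens of degrees.

Every shape is tilted by the same angle and the image corners show triangular fill wedges — a whole-image rotation by a non-right angle.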